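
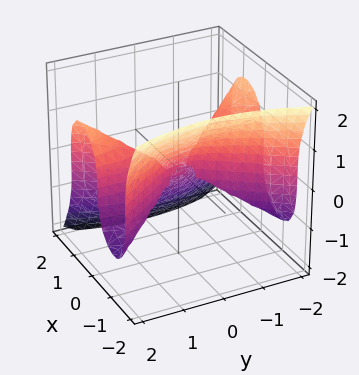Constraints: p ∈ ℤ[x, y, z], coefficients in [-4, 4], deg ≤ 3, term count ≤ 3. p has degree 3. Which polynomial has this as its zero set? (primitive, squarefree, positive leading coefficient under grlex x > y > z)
2*x^3 - x*y^2 + z^3

First, deg p = 3. A generic line meets the surface in up to 3 points.
Then, from the visible intercepts: it crosses the z-axis at the gridline z = 0; every point of the y-axis in the box is on the surface; one x-axis crossing is at x = 0.
Finally, solving for integer coefficients yields p as stated.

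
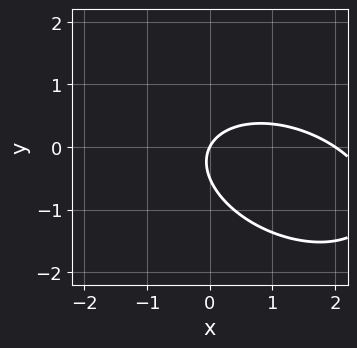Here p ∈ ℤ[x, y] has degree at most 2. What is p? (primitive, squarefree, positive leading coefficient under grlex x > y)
x^2 + x*y + 2*y^2 - 2*x + y

1. The degree is 2 — a generic line meets the curve in up to 2 points.
2. From the axis intercepts and sections: it meets the y-axis at y = 0 (among the integer gridlines); the x-axis gridline crossings are at x ∈ {0, 2}.
3. Together with the visible shape, these determine p as stated.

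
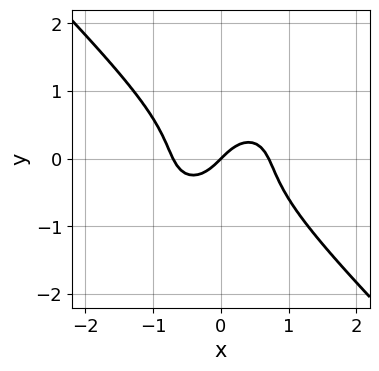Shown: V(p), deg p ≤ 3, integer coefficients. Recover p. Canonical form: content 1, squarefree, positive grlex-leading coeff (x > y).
1. Degree: the shape is more complex than any degree-2 curve, so deg p = 3.
2. Checking where it meets the axes: it meets the x-axis at x = 0 (among the integer gridlines); it crosses the y-axis at the gridline y = 0.
3. The integer polynomial consistent with all of this is the stated p.

2*x^3 + 2*y^3 - x + y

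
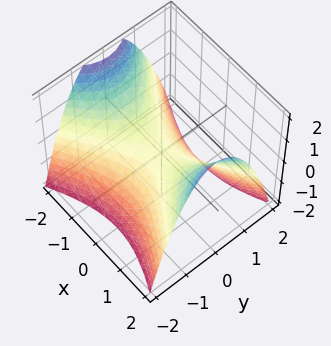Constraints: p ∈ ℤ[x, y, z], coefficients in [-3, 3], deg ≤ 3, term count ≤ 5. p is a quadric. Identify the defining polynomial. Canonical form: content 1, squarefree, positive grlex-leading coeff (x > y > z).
x^2 - 2*y^2 - 2*z

The degree is 2 — a hyperbolic paraboloid; a quadric.
Symmetries: it's symmetric under y → −y, forcing even powers of y; the x ↦ −x reflection is a symmetry, so x appears only in even powers.
Checking where it meets the axes: it crosses the x-axis at the gridline x = 0; it crosses the z-axis at the gridline z = 0.
Putting this together gives p.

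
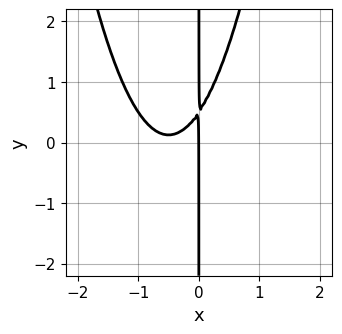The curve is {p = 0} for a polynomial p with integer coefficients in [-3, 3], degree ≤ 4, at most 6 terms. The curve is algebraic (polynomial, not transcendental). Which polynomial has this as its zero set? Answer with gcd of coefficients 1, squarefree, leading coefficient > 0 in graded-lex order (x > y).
First, deg p = 3. The shape is more complex than any degree-2 curve.
Then, against the integer gridlines: the visible y-axis segment lies entirely on the curve; it crosses the x-axis at the gridline x = 0.
Finally, these observations pin down the coefficients.

3*x^3 + 3*x^2 - 2*x*y + x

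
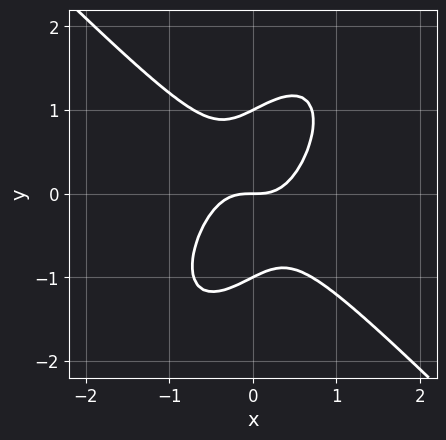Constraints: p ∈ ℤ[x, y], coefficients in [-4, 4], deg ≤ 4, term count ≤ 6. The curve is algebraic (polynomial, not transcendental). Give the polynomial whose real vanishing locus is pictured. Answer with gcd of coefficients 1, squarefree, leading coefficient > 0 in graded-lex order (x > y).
1. deg p = 3. A generic line meets the curve in up to 3 points.
2. From the axis intercepts and sections: it meets the x-axis at x = 0 (among the integer gridlines); among the integer gridlines, it crosses the y-axis at y ∈ {-1, 0, 1}.
3. These observations pin down the coefficients.

2*x^3 - x*y^2 + y^3 - y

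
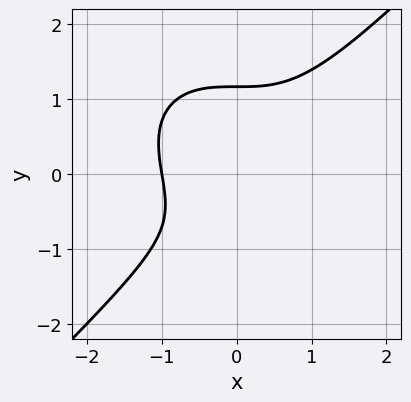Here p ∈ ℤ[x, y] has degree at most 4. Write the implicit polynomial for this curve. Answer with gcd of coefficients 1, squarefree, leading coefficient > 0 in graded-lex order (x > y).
1. Degree: a generic line meets the curve in up to 3 points, so deg p = 3.
2. Observable constraints: it meets the x-axis at x = -1 (among the integer gridlines).
3. Solving for integer coefficients yields p as stated.

2*x^3 - 2*y^3 + y + 2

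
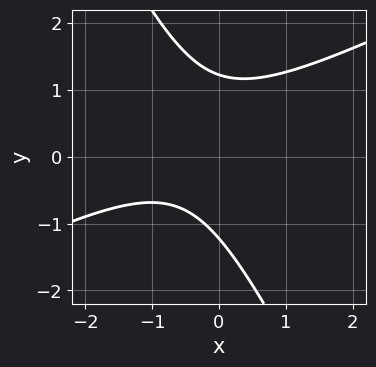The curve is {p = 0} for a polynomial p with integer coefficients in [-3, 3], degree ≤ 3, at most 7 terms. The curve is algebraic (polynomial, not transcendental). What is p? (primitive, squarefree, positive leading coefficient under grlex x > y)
2*x^2 - 3*x*y - 2*y^2 + 2*x + 3

(a) Degree: the shape is more complex than any degree-1 curve, so deg p = 2.
(b) Against the integer gridlines: it misses every integer gridline on the x-axis.
(c) Putting this together gives p.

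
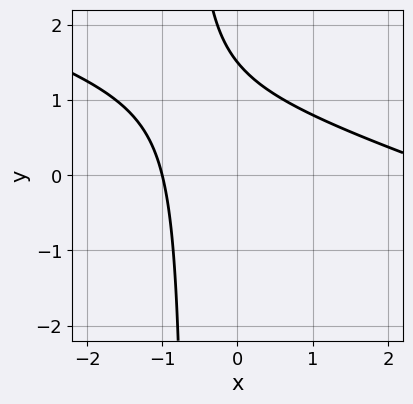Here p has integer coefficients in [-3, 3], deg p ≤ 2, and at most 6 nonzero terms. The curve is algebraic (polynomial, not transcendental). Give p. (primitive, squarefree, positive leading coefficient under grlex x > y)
1. Degree: the shape is more complex than any degree-1 curve, so deg p = 2.
2. Observable constraints: one x-axis crossing is at x = -1.
3. Assembling these constraints gives the stated polynomial.

x^2 + 3*x*y - 2*x + 2*y - 3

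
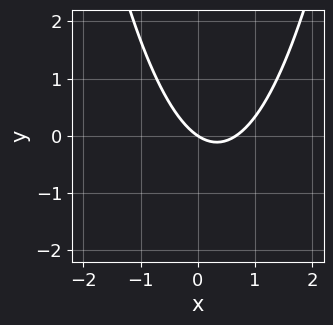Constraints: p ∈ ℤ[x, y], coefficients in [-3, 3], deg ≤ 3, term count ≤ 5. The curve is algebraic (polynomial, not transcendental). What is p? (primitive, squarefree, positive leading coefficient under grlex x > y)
3*x^2 - 2*x - 3*y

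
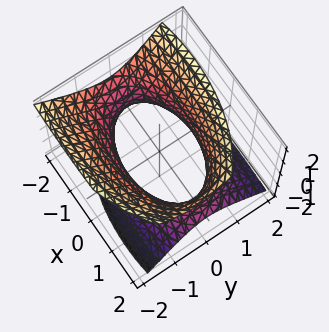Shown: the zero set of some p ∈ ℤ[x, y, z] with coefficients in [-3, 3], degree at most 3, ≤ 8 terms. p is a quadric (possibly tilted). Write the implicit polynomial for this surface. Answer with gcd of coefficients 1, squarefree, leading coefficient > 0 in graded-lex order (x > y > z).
x^2 + x*z + 3*y^2 + y*z - 2*z^2 - 3

First, deg p = 2. A generic line meets the surface in up to 2 points.
Then, from the visible intercepts: the surface avoids every integer z-axis point in the box; among the integer gridlines, it crosses the y-axis at y ∈ {-1, 1}.
Finally, putting this together gives p.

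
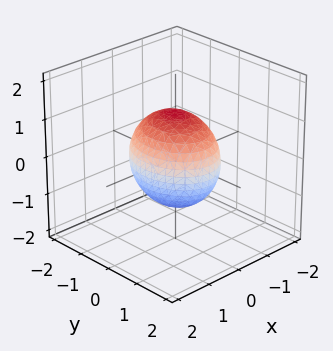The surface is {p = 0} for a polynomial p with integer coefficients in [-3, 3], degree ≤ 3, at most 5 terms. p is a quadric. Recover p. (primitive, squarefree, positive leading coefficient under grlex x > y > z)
First, degree: bounded and convex; a quadric, so deg p = 2.
Next, symmetries: it's symmetric under z → −z, forcing even powers of z; mirror symmetry y ↦ −y ⇒ only even powers of y; mirror symmetry x ↦ −x ⇒ only even powers of x.
Next, observable constraints: the x-axis gridline crossings are at x ∈ {-1, 1}.
Finally, solving for integer coefficients yields p as stated.

3*x^2 + 2*y^2 + 2*z^2 - 3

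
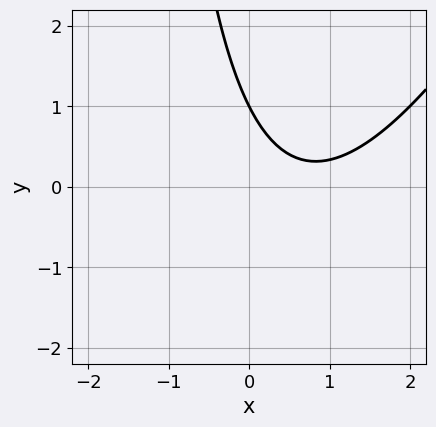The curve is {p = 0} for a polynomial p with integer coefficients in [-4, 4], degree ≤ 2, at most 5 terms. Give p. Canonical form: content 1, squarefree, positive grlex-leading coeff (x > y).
First, deg p = 2. A generic line meets the curve in up to 2 points.
Next, reading off the gridlines: the curve avoids every integer x-axis point in the box; it crosses the y-axis at the gridline y = 1.
Finally, solving for integer coefficients yields p as stated.

2*x^2 - x*y - 3*x - 2*y + 2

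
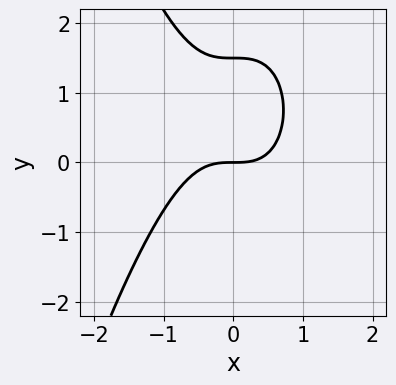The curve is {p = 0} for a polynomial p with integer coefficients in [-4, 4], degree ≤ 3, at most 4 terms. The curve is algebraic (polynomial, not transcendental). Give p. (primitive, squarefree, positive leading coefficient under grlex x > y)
1. The degree is 3 — no degree-2 curve has this shape.
2. Against the integer gridlines: it crosses the x-axis at the gridline x = 0; one y-axis crossing is at y = 0.
3. Together with the visible shape, these determine p as stated.

3*x^3 + 2*y^2 - 3*y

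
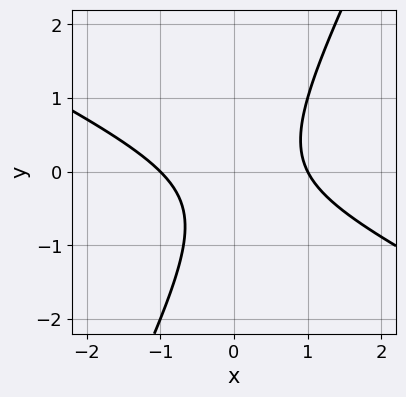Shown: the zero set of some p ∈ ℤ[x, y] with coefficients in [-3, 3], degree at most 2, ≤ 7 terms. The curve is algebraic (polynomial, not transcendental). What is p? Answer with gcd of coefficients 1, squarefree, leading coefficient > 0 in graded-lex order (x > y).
(a) The degree is 2 — a generic line meets the curve in up to 2 points.
(b) Observable constraints: the curve avoids every integer y-axis point in the box; the x-axis gridline crossings are at x ∈ {-1, 1}.
(c) The integer polynomial consistent with all of this is the stated p.

2*x^2 + 3*x*y - 2*y^2 - y - 2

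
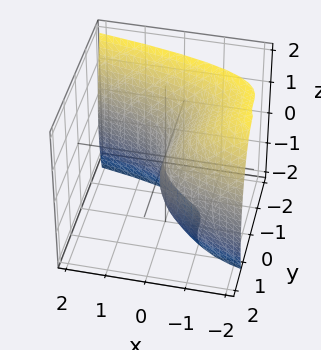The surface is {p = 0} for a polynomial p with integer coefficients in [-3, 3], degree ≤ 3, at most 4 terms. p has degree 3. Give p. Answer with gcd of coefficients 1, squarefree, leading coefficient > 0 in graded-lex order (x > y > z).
(a) deg p = 3. The shape is more complex than any degree-2 surface.
(b) From the visible intercepts: it meets the x-axis at x = 0 (among the integer gridlines); among the integer gridlines, it crosses the z-axis at z ∈ {-1, 0}; it meets the y-axis at y = 0 (among the integer gridlines).
(c) Together with the visible shape, these determine p as stated.

2*y^3 + z^2 + 3*x + z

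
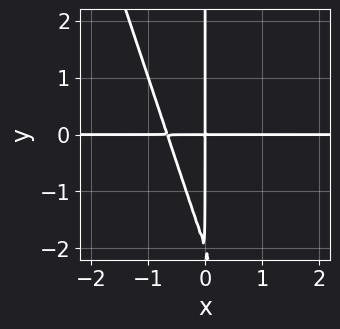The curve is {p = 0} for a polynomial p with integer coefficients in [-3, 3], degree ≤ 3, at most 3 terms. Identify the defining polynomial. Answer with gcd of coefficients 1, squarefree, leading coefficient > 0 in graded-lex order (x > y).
First, degree: the shape is more complex than any degree-2 curve, so deg p = 3.
Then, from the visible intercepts: every point of the y-axis in the box is on the curve; the visible x-axis segment lies entirely on the curve.
Finally, assembling these constraints gives the stated polynomial.

3*x^2*y + x*y^2 + 2*x*y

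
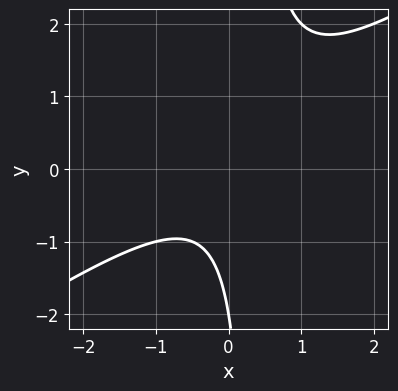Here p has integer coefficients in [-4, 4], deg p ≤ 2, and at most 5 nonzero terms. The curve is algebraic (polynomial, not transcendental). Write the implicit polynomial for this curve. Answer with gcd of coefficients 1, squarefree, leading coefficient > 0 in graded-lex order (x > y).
2*x^2 - 3*x*y + y + 2

First, degree: no degree-1 curve has this shape, so deg p = 2.
Then, against the integer gridlines: it misses every integer gridline on the x-axis; one y-axis crossing is at y = -2.
Finally, putting this together gives p.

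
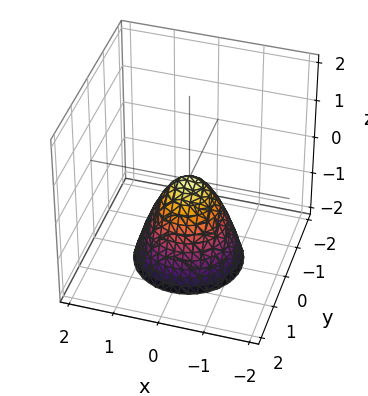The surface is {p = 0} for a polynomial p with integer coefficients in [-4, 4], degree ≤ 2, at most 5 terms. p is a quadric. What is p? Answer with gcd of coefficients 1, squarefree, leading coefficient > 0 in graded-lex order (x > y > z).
(a) deg p = 2. A single bowl opening along one axis; a quadric.
(b) Symmetry: the z-axis is an axis of rotation, so x and y enter only as x² + y².
(c) Reading off the gridlines: it meets the x-axis at x = 0 (among the integer gridlines); one z-axis crossing is at z = 0; one y-axis crossing is at y = 0; a circular section at z = -1 has radius between 0 and 1.
(d) Solving for integer coefficients yields p as stated.

3*x^2 + 3*y^2 + 2*z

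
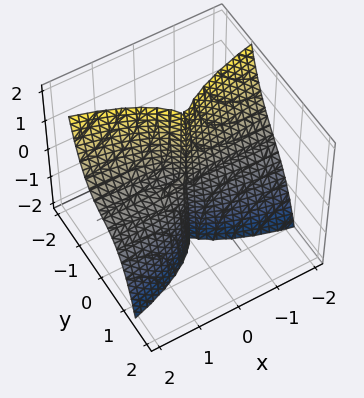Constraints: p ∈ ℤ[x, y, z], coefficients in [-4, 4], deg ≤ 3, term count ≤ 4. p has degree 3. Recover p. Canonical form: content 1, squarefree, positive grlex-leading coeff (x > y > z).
x^2*y + x^2*z + 3*y^3 - x*y

Degree: the shape is more complex than any degree-2 surface, so deg p = 3.
From the visible intercepts: every point of the x-axis in the box is on the surface; one y-axis crossing is at y = 0.
Putting this together gives p.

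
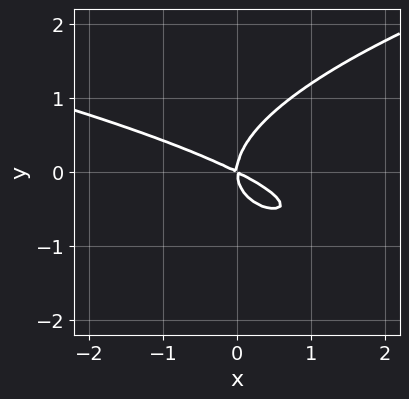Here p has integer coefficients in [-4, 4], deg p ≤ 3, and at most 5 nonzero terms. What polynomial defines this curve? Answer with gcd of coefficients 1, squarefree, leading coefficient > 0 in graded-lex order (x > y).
2*y^3 - x^2 - 2*x*y

deg p = 3. No degree-2 curve has this shape.
Checking where it meets the axes: it crosses the x-axis at the gridline x = 0; one y-axis crossing is at y = 0.
These observations pin down the coefficients.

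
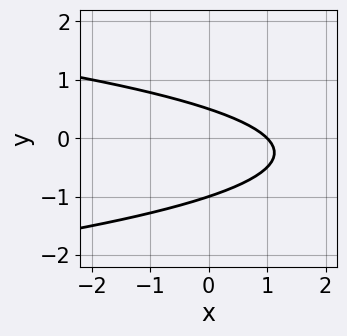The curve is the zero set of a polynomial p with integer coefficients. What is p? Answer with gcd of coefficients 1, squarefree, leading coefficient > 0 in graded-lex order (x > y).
2*y^2 + x + y - 1

1. Degree: the shape is more complex than any degree-1 curve, so deg p = 2.
2. From the visible intercepts: it meets the x-axis at x = 1 (among the integer gridlines); it meets the y-axis at y = -1 (among the integer gridlines).
3. Together with the visible shape, these determine p as stated.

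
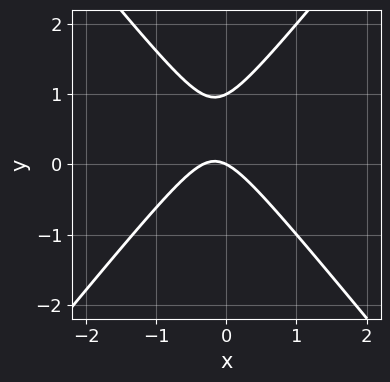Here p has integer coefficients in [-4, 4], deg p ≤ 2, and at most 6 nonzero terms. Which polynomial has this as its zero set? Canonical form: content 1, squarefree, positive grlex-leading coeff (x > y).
3*x^2 - 2*y^2 + x + 2*y

The degree is 2 — a generic line meets the curve in up to 2 points.
Checking where it meets the axes: among the integer gridlines, it crosses the y-axis at y ∈ {0, 1}; it meets the x-axis at x = 0 (among the integer gridlines).
Fitting integer coefficients to these (and the overall shape) gives p.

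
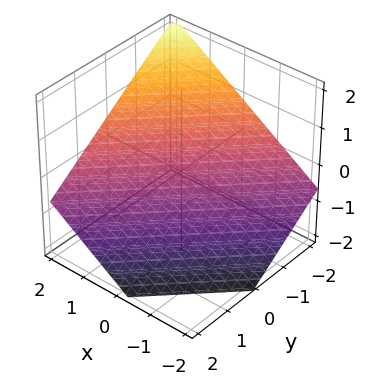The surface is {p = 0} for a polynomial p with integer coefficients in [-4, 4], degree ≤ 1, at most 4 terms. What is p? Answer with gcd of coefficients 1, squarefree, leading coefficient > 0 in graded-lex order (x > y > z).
2*x - 2*y - 3*z - 2

deg p = 1. The surface is flat (a plane).
Observable constraints: it meets the x-axis at x = 1 (among the integer gridlines); it crosses the y-axis at the gridline y = -1.
These observations pin down the coefficients.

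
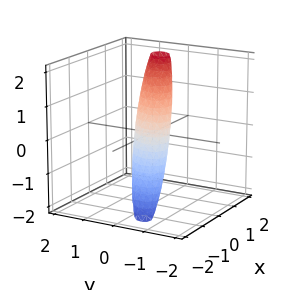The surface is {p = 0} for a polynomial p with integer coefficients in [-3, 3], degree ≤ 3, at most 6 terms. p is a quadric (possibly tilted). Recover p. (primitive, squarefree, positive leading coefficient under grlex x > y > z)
3*x^2 - 2*x*y - 3*x*z + 3*y^2 + z^2 - 1

Degree: a generic line meets the surface in up to 2 points, so deg p = 2.
From the visible intercepts: the z-axis gridline crossings are at z ∈ {-1, 1}.
Assembling these constraints gives the stated polynomial.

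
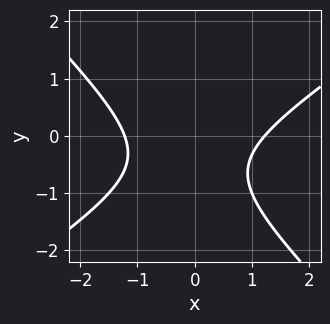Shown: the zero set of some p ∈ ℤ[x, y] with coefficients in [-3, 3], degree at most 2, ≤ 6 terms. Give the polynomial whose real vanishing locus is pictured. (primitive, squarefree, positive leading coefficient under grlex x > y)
2*x^2 - x*y - 3*y^2 - 3*y - 3

First, the degree is 2 — a generic line meets the curve in up to 2 points.
Then, checking where it meets the axes: the curve avoids every integer y-axis point in the box.
Finally, these observations pin down the coefficients.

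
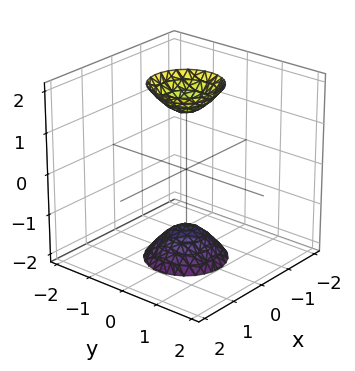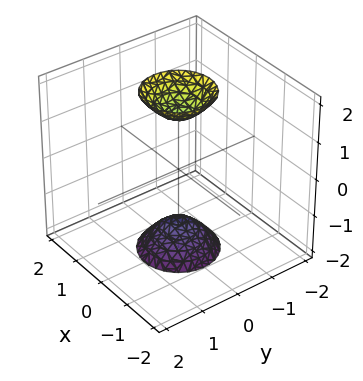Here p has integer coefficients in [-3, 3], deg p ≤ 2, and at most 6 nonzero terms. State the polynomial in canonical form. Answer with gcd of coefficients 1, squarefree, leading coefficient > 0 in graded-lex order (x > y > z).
3*x^2 + 3*y^2 - z^2 + 2

1. The picture has 2 separate pieces. They look like related sheets of one shape, so recover p as a whole.
2. Degree: two sheets facing apart; a quadric, so deg p = 2.
3. Symmetries: the z ↦ −z reflection is a symmetry, so z appears only in even powers; the z-axis is an axis of rotation, so x and y enter only as x² + y².
4. Checking where it meets the axes: a circular section at z = 2 has radius between 0 and 1; no y-intercept at any integer in the box; it misses every integer gridline on the x-axis.
5. The integer polynomial consistent with all of this is the stated p.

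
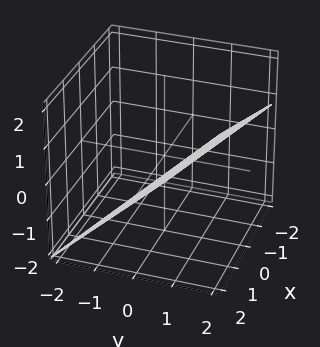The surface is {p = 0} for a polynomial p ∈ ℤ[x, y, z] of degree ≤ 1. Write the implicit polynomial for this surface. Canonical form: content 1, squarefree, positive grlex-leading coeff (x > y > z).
(a) deg p = 1.
(b) Checking where it meets the axes: one x-axis crossing is at x = 2.
(c) Matching integer coefficients to the picture gives p.

x + 3*y - 3*z - 2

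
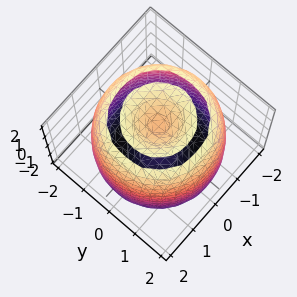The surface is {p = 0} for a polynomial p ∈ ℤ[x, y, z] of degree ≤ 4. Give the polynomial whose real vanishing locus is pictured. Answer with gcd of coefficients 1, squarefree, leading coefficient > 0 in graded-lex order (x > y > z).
(a) There are 2 components. They look like related sheets of one shape, so recover p as a whole.
(b) deg p = 4. No degree-3 surface has this shape.
(c) Symmetries: the z-axis is an axis of rotation, so x and y enter only as x² + y².
(d) From the visible intercepts: a circular section at z = 0 has radius between 1 and 2.
(e) Solving for integer coefficients yields p as stated.

x^4 + 2*x^2*y^2 + y^4 - 3*x^2 - 3*y^2 + z^2 - 2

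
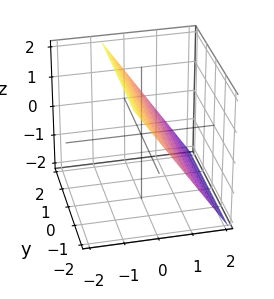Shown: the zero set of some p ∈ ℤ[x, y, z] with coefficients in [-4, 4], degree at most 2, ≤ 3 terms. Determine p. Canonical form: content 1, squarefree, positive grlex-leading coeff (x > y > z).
(a) Degree: every cross-section is a straight line — this is a plane, so deg p = 1.
(b) From the visible intercepts: it crosses the z-axis at the gridline z = 1; no y-intercept at any integer in the box.
(c) Assembling these constraints gives the stated polynomial.

3*x + 2*z - 2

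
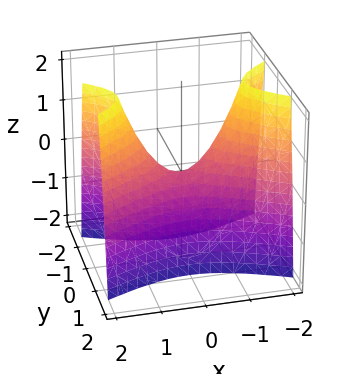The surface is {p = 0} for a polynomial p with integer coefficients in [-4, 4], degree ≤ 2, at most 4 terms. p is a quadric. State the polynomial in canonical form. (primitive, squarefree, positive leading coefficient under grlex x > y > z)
1. deg p = 2.
2. Symmetries: the y ↦ −y reflection is a symmetry, so y appears only in even powers; the x ↦ −x reflection is a symmetry, so x appears only in even powers.
3. Against the integer gridlines: it crosses the x-axis at the gridline x = 0; it crosses the y-axis at the gridline y = 0; it crosses the z-axis at the gridline z = 0.
4. The integer polynomial consistent with all of this is the stated p.

x^2 - 3*y^2 - z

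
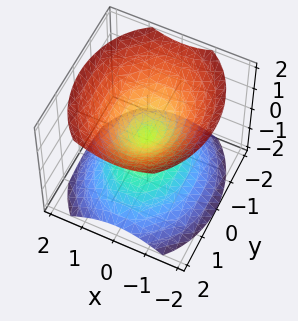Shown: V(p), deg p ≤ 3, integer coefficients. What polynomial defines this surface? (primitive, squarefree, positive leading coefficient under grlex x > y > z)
3*x^2 + 2*y^2 - 3*z^2

1. There are 2 components.
2. Degree: a double cone through the origin; a quadric, so deg p = 2.
3. Symmetries: the y ↦ −y reflection is a symmetry, so y appears only in even powers; it's symmetric under x → −x, forcing even powers of x; mirror symmetry z ↦ −z ⇒ only even powers of z.
4. Checking where it meets the axes: one z-axis crossing is at z = 0; one x-axis crossing is at x = 0; one y-axis crossing is at y = 0.
5. Assembling these constraints gives the stated polynomial.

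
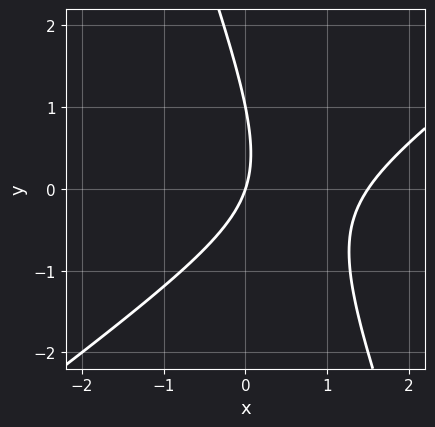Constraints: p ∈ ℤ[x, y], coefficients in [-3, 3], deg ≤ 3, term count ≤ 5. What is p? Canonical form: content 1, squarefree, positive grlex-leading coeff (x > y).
The degree is 2 — the shape is more complex than any degree-1 curve.
Reading off the gridlines: among the integer gridlines, it crosses the y-axis at y ∈ {0, 1}; it crosses the x-axis at the gridline x = 0.
These observations pin down the coefficients.

2*x^2 - 2*x*y - y^2 - 3*x + y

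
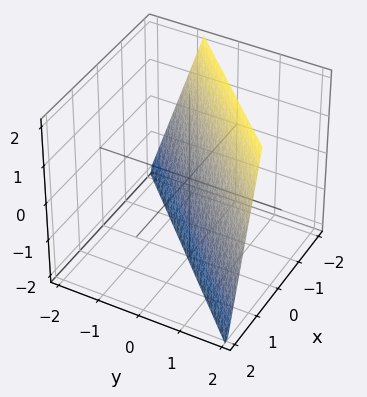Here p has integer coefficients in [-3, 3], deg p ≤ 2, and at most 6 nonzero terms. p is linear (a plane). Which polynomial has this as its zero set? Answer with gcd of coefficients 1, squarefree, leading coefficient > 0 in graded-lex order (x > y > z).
3*x - 3*y + z + 2

deg p = 1. The surface is flat (a plane).
Checking where it meets the axes: one z-axis crossing is at z = -2.
Fitting integer coefficients to these (and the overall shape) gives p.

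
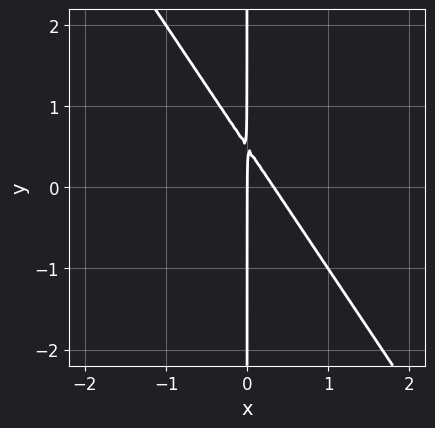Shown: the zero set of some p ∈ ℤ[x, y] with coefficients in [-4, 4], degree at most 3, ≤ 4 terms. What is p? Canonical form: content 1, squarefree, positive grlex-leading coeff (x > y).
3*x^2 + 2*x*y - x

deg p = 2.
Against the integer gridlines: every point of the y-axis in the box is on the curve; it crosses the x-axis at the gridline x = 0.
These observations pin down the coefficients.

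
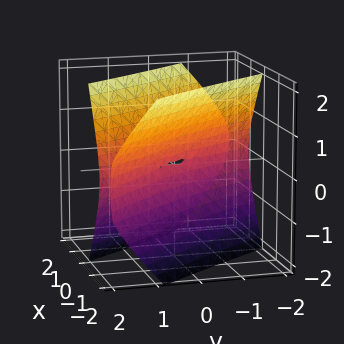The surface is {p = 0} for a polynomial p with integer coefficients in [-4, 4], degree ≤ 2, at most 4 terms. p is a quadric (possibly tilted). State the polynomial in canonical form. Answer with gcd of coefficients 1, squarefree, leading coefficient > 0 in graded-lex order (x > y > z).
1. Degree: the shape is more complex than any degree-1 surface, so deg p = 2.
2. Checking where it meets the axes: it crosses the z-axis at the gridline z = 0; one y-axis crossing is at y = 0.
3. The integer polynomial consistent with all of this is the stated p.

2*x^2 + 3*x*y + y^2 - z^2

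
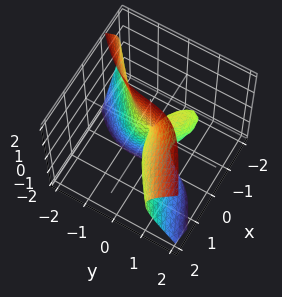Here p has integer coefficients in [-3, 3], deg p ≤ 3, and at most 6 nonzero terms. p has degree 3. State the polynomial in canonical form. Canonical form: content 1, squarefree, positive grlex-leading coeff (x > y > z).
x^3 + 3*x*z^2 - 2*y^3 - 3*x*y - y*z

(a) Degree: no degree-2 surface has this shape, so deg p = 3.
(b) Observable constraints: one y-axis crossing is at y = 0; every point of the z-axis in the box is on the surface; it meets the x-axis at x = 0 (among the integer gridlines).
(c) Solving for integer coefficients yields p as stated.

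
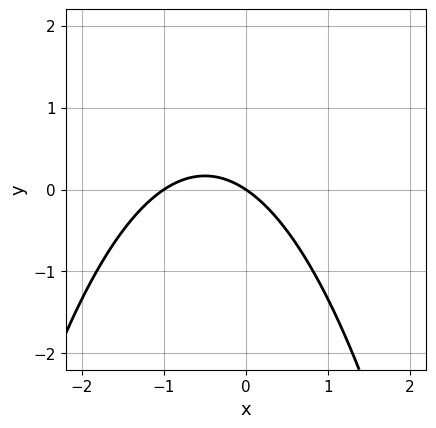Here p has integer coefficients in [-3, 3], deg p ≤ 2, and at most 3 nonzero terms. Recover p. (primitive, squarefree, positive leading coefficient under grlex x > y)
First, degree: a generic line meets the curve in up to 2 points, so deg p = 2.
Next, reading off the gridlines: one y-axis crossing is at y = 0; among the integer gridlines, it crosses the x-axis at x ∈ {-1, 0}.
Finally, fitting integer coefficients to these (and the overall shape) gives p.

2*x^2 + 2*x + 3*y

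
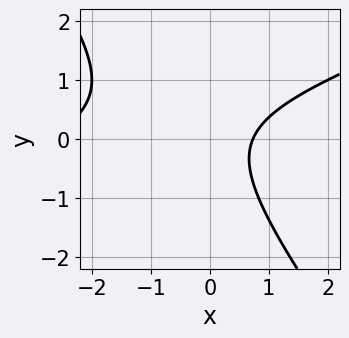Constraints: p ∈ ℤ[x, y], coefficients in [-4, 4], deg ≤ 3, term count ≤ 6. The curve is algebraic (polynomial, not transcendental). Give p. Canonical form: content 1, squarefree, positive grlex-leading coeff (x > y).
x^2 - 2*x*y - 2*y^2 + 2*x - 2

Degree: the shape is more complex than any degree-1 curve, so deg p = 2.
From the axis intercepts and sections: it misses every integer gridline on the y-axis.
These observations pin down the coefficients.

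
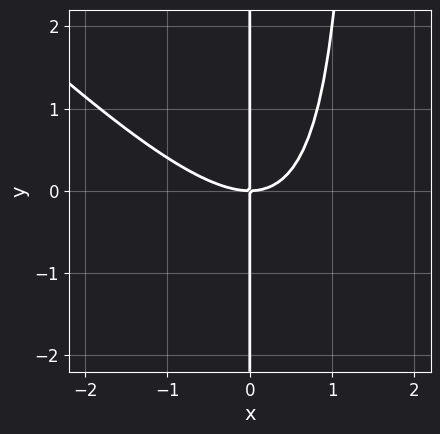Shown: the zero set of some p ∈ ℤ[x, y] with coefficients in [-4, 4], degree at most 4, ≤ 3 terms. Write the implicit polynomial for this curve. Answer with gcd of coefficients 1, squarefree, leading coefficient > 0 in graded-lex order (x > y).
(a) deg p = 3. The shape is more complex than any degree-2 curve.
(b) Checking where it meets the axes: every point of the y-axis in the box is on the curve; one x-axis crossing is at x = 0.
(c) Assembling these constraints gives the stated polynomial.

2*x^3 + 2*x^2*y - 3*x*y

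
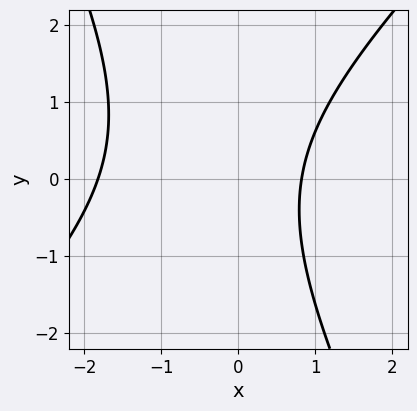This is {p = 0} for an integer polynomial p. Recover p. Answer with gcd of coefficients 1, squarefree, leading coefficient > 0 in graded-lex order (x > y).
deg p = 2. A generic line meets the curve in up to 2 points.
Checking where it meets the axes: no y-intercept at any integer in the box.
Together with the visible shape, these determine p as stated.

2*x^2 - x*y - y^2 + 2*x - 3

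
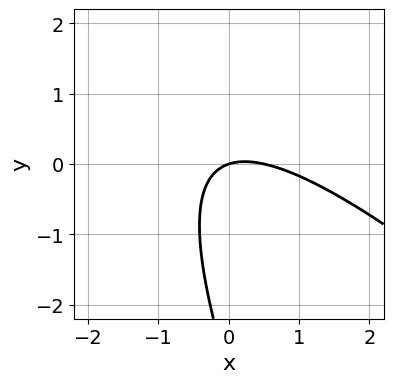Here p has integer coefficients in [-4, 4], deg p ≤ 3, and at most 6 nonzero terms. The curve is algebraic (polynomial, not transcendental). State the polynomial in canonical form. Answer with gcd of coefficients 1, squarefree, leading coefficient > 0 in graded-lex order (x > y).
2*x^2 + 3*x*y + y^2 - x + 3*y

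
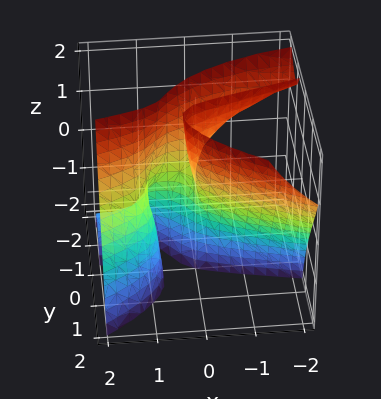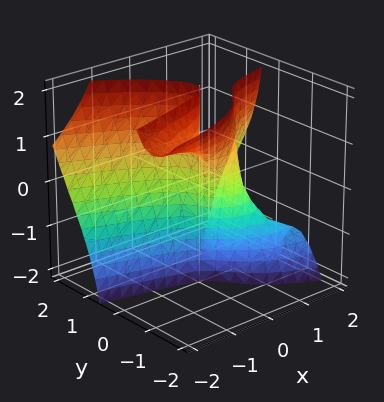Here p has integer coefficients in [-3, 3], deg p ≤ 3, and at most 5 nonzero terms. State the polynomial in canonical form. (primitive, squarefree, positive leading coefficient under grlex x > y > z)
2*x*y*z + 2*y^3 - x^2 - y*z + x

1. The degree is 3 — no degree-2 surface has this shape.
2. Checking where it meets the axes: the x-axis gridline crossings are at x ∈ {0, 1}; it meets the y-axis at y = 0 (among the integer gridlines); every point of the z-axis in the box is on the surface.
3. Assembling these constraints gives the stated polynomial.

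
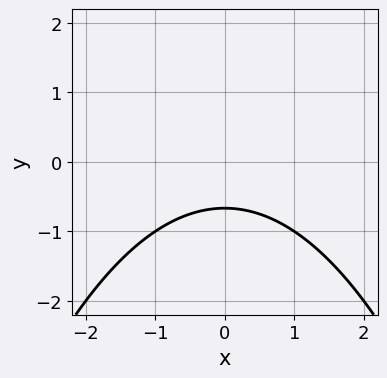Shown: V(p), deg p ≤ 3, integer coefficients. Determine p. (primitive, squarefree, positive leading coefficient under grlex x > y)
deg p = 2. A generic line meets the curve in up to 2 points.
Symmetries: it's symmetric under x → −x, forcing even powers of x.
From the visible intercepts: the curve avoids every integer x-axis point in the box.
The integer polynomial consistent with all of this is the stated p.

x^2 + 3*y + 2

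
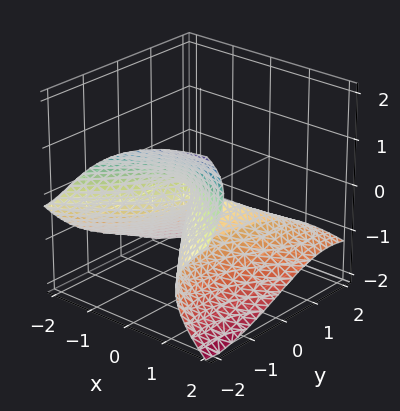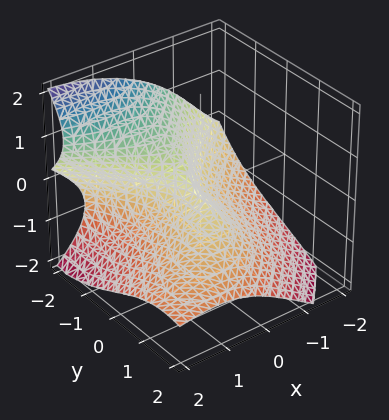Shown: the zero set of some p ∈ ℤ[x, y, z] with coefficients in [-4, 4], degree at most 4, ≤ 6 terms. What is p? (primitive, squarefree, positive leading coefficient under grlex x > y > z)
First, the degree is 3 — no degree-2 surface has this shape.
Then, against the integer gridlines: it meets the z-axis at z = 0 (among the integer gridlines); it crosses the y-axis at the gridline y = 0; one x-axis crossing is at x = 0.
Finally, assembling these constraints gives the stated polynomial.

3*x*y*z + y^3 + 3*z^3 + 3*x^2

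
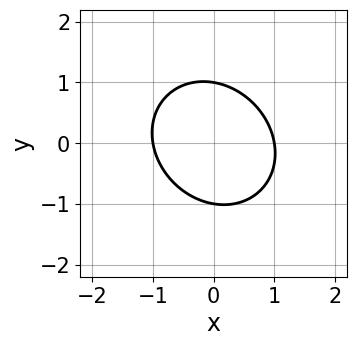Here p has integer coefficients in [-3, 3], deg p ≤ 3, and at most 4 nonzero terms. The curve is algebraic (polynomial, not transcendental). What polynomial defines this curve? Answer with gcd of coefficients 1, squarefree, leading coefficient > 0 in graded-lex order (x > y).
3*x^2 + x*y + 3*y^2 - 3

1. deg p = 2. A generic line meets the curve in up to 2 points.
2. Checking where it meets the axes: among the integer gridlines, it crosses the x-axis at x ∈ {-1, 1}; the y-axis gridline crossings are at y ∈ {-1, 1}.
3. Together with the visible shape, these determine p as stated.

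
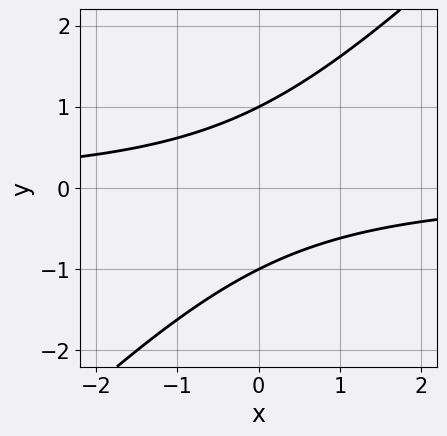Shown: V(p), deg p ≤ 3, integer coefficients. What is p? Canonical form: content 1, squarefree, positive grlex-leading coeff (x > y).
x*y - y^2 + 1

The degree is 2 — a generic line meets the curve in up to 2 points.
From the visible intercepts: the y-axis gridline crossings are at y ∈ {-1, 1}; no x-intercept at any integer in the box.
Fitting integer coefficients to these (and the overall shape) gives p.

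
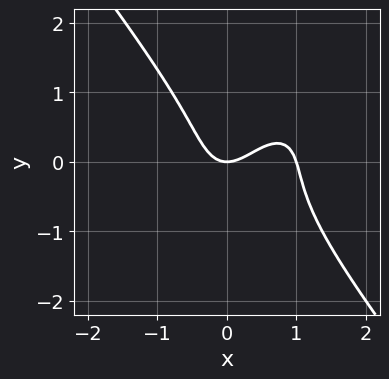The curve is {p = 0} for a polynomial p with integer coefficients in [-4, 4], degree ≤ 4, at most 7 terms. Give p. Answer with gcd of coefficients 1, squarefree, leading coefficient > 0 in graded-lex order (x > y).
1. deg p = 3. No degree-2 curve has this shape.
2. Observable constraints: it crosses the y-axis at the gridline y = 0; the x-axis gridline crossings are at x ∈ {0, 1}.
3. Matching integer coefficients to the picture gives p.

3*x^3 - x^2*y + 2*y^3 - 3*x^2 + 2*y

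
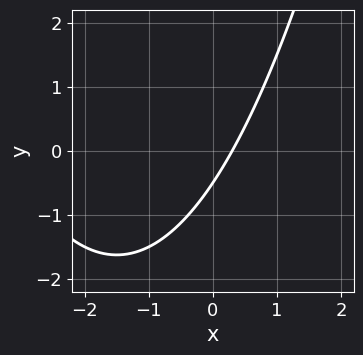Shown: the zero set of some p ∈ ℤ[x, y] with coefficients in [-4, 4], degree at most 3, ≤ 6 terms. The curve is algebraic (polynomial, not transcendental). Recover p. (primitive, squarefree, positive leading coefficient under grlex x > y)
First, degree: a generic line meets the curve in up to 2 points, so deg p = 2.
Finally, putting this together gives p.

x^2 + 3*x - 2*y - 1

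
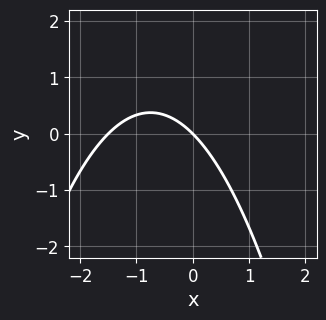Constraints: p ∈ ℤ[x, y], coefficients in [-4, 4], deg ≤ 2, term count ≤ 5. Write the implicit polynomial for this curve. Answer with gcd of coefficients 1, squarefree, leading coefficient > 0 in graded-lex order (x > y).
Degree: a generic line meets the curve in up to 2 points, so deg p = 2.
Reading off the gridlines: it meets the x-axis at x = 0 (among the integer gridlines); it crosses the y-axis at the gridline y = 0.
Matching integer coefficients to the picture gives p.

2*x^2 + 3*x + 3*y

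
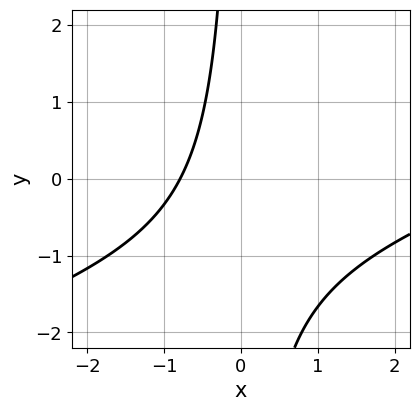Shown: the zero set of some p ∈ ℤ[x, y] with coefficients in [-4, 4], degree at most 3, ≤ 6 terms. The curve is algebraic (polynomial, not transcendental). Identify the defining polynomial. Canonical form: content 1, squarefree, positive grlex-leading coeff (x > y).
x^2 - 3*x*y - 3*x - 3

First, the degree is 2 — a generic line meets the curve in up to 2 points.
Next, from the axis intercepts and sections: no y-intercept at any integer in the box.
Finally, matching integer coefficients to the picture gives p.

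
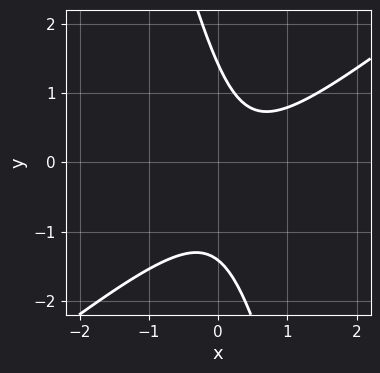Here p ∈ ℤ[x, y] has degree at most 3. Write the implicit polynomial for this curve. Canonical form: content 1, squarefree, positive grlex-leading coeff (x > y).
First, deg p = 2.
Next, observable constraints: it misses every integer gridline on the x-axis.
Finally, assembling these constraints gives the stated polynomial.

3*x^2 - 3*x*y - y^2 - 2*x + 2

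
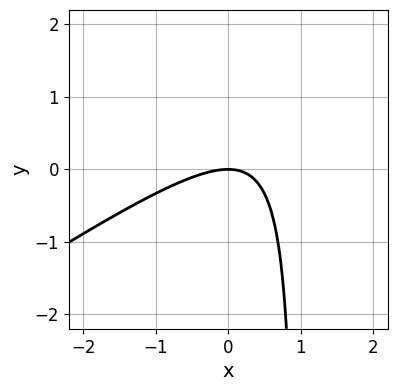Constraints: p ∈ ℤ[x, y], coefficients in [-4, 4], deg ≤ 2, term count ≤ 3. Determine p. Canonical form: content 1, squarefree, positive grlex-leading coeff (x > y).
2*x^2 - 3*x*y + 3*y

(a) deg p = 2. A generic line meets the curve in up to 2 points.
(b) Reading off the gridlines: it crosses the y-axis at the gridline y = 0; it meets the x-axis at x = 0 (among the integer gridlines).
(c) The integer polynomial consistent with all of this is the stated p.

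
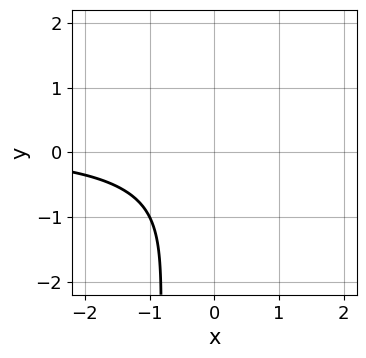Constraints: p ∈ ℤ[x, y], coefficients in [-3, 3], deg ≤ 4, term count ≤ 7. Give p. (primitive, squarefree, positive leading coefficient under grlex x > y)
x^2*y + 2*x*y^2 + 2*y^2 + y + 2

The degree is 3 — a generic line meets the curve in up to 3 points.
Observable constraints: it misses every integer gridline on the y-axis; it misses every integer gridline on the x-axis.
Together with the visible shape, these determine p as stated.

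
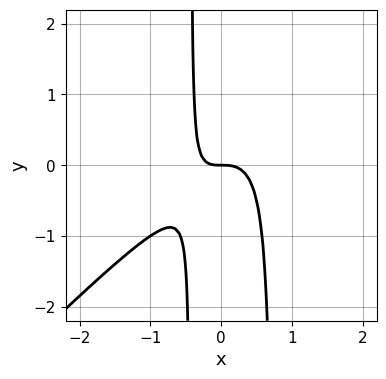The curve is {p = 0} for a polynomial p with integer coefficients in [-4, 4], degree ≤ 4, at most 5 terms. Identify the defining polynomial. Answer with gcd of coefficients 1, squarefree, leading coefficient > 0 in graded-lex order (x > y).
Degree: no degree-2 curve has this shape, so deg p = 3.
Observable constraints: one x-axis crossing is at x = 0; it crosses the y-axis at the gridline y = 0.
Putting this together gives p.

3*x^3 - 3*x^2*y + x*y + y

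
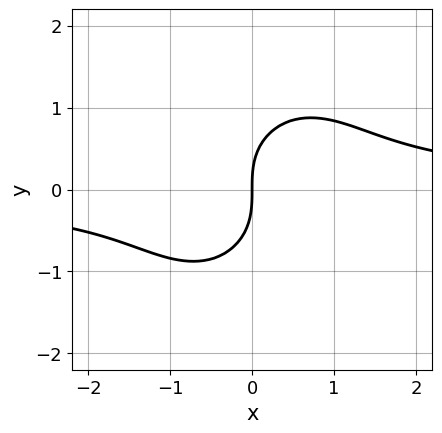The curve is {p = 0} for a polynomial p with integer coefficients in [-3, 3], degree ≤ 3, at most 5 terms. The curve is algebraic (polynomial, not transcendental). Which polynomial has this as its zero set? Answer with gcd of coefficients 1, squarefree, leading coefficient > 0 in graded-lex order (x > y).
First, the degree is 3 — no degree-2 curve has this shape.
Next, against the integer gridlines: one y-axis crossing is at y = 0; it meets the x-axis at x = 0 (among the integer gridlines).
Finally, together with the visible shape, these determine p as stated.

3*x^2*y - x*y^2 + 2*y^3 - 3*x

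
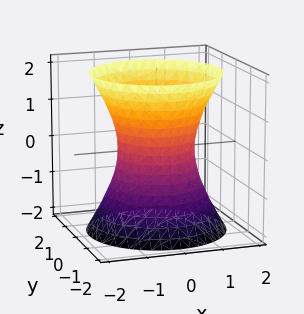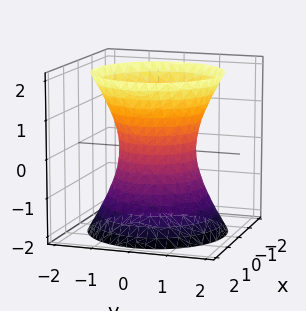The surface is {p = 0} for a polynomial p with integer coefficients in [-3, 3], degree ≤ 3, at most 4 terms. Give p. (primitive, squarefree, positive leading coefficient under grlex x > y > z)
1. Degree: the shape is more complex than any degree-1 surface, so deg p = 2.
2. By symmetry, every cross-section ⟂ z is a circle, so x, y appear only via x² + y².
3. Against the integer gridlines: among the integer gridlines, it crosses the x-axis at x ∈ {-1, 1}; the y-axis gridline crossings are at y ∈ {-1, 1}; it misses every integer gridline on the z-axis.
4. Putting this together gives p.

2*x^2 + 2*y^2 - z^2 - 2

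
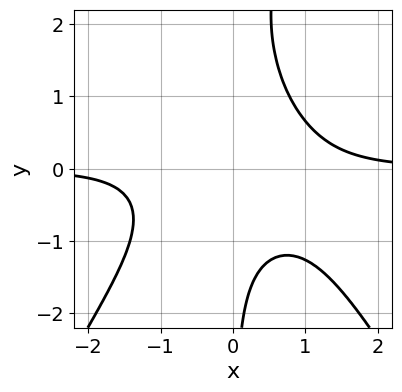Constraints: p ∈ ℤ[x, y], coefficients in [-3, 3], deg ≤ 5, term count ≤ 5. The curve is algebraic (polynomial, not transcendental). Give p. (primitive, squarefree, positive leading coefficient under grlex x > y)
3*x^3*y - x*y^3 + 3*x*y^2 - 3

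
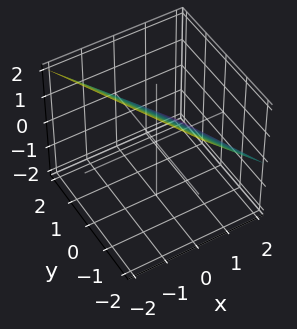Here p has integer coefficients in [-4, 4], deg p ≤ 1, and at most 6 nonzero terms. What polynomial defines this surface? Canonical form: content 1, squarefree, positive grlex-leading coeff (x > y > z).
2*x + y + 2*z - 2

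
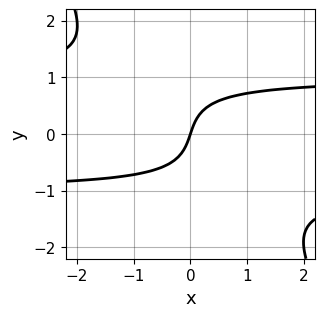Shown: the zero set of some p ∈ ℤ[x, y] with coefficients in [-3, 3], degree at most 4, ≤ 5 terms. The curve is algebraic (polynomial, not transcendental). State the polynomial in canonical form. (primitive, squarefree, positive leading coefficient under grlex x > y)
First, the degree is 3 — a generic line meets the curve in up to 3 points.
Then, from the visible intercepts: one x-axis crossing is at x = 0; one y-axis crossing is at y = 0.
Finally, assembling these constraints gives the stated polynomial.

3*x*y^2 + 2*y^3 - 3*x + y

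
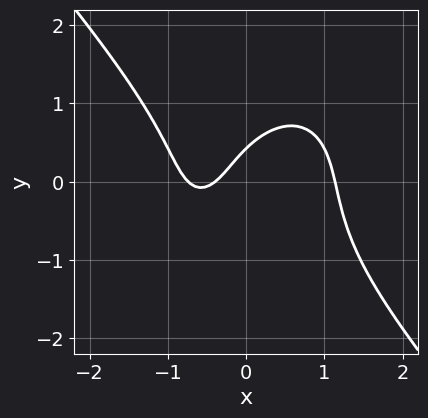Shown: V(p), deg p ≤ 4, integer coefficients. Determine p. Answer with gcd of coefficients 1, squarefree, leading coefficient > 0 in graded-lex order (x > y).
3*x^3 + 2*y^3 - 3*x + 2*y - 1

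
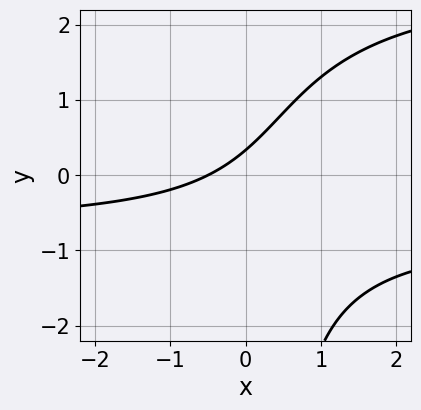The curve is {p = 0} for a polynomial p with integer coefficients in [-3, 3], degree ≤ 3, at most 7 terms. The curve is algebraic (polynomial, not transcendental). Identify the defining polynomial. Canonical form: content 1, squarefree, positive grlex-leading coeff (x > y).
First, degree: a generic line meets the curve in up to 3 points, so deg p = 3.
Finally, matching integer coefficients to the picture gives p.

x*y^2 - 2*x*y - 2*x + 3*y - 1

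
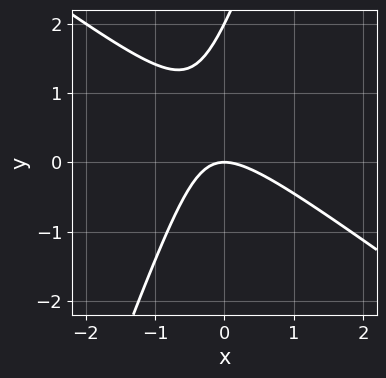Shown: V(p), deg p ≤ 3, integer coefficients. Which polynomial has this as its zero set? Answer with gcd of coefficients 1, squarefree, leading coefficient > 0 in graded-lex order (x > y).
2*x^2 + 2*x*y - y^2 + 2*y

First, deg p = 2. A generic line meets the curve in up to 2 points.
Next, against the integer gridlines: one x-axis crossing is at x = 0; the y-axis gridline crossings are at y ∈ {0, 2}.
Finally, the integer polynomial consistent with all of this is the stated p.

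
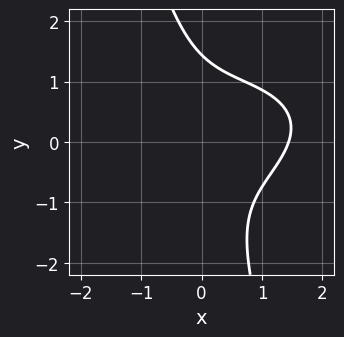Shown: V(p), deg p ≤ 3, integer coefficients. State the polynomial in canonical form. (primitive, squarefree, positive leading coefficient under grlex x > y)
x^3 - x^2*y + 3*x*y^2 + y^3 - 3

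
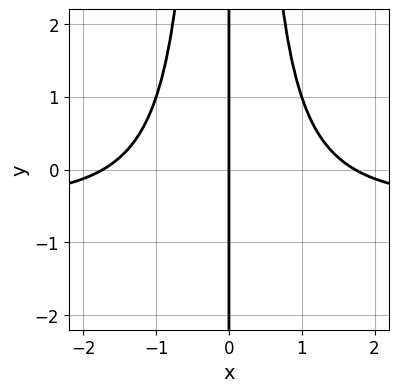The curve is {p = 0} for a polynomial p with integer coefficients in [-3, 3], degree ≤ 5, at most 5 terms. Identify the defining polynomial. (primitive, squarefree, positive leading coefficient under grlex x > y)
2*x^3*y + x^3 - 3*x

deg p = 4. The shape is more complex than any degree-3 curve.
Observable constraints: one x-axis crossing is at x = 0; the visible y-axis segment lies entirely on the curve.
Solving for integer coefficients yields p as stated.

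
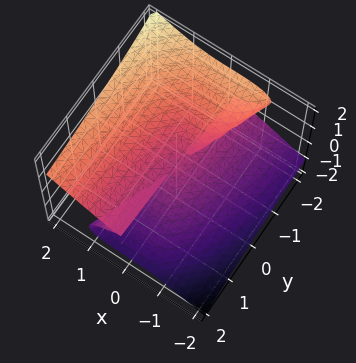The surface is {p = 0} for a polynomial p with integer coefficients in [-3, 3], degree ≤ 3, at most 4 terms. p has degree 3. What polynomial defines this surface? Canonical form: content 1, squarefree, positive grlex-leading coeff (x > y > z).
x^3 - 2*y*z^2 - 3*z^3

deg p = 3. No degree-2 surface has this shape.
From the visible intercepts: one z-axis crossing is at z = 0; every point of the y-axis in the box is on the surface; it meets the x-axis at x = 0 (among the integer gridlines).
Fitting integer coefficients to these (and the overall shape) gives p.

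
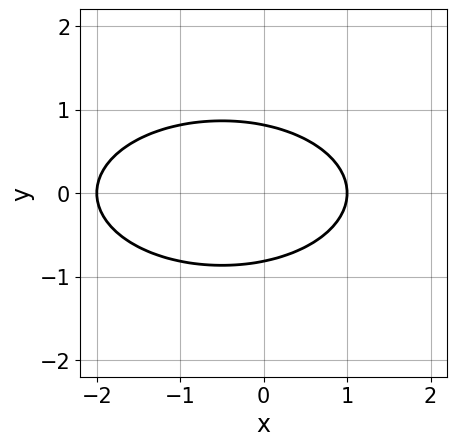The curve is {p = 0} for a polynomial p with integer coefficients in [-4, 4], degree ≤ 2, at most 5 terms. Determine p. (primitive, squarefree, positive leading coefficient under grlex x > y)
1. Degree: the shape is more complex than any degree-1 curve, so deg p = 2.
2. Symmetries: the y ↦ −y reflection is a symmetry, so y appears only in even powers.
3. Observable constraints: the x-axis gridline crossings are at x ∈ {-2, 1}.
4. The integer polynomial consistent with all of this is the stated p.

x^2 + 3*y^2 + x - 2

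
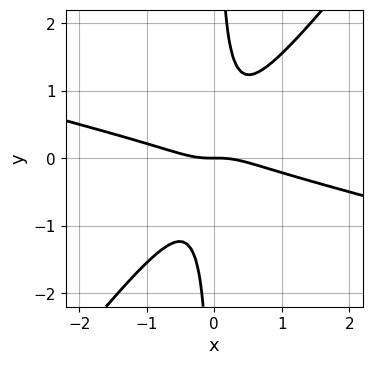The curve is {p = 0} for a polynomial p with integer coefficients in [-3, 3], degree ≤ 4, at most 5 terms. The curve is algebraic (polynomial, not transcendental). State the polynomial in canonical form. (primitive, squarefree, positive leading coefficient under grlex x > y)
x^3 + 3*x^2*y - 3*x*y^2 + y

1. The degree is 3 — the shape is more complex than any degree-2 curve.
2. Reading off the gridlines: it meets the x-axis at x = 0 (among the integer gridlines); it meets the y-axis at y = 0 (among the integer gridlines).
3. The integer polynomial consistent with all of this is the stated p.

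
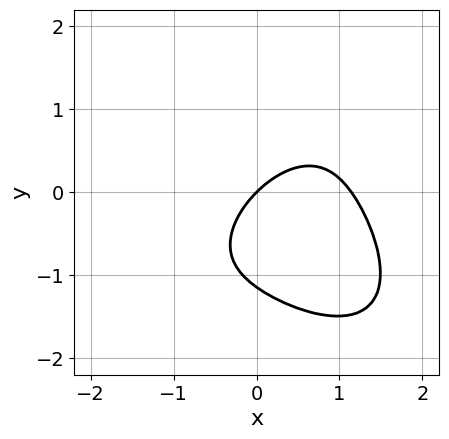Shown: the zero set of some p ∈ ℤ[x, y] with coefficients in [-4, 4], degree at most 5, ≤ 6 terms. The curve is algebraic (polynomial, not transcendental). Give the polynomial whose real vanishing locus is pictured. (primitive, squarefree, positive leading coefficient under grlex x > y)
2*x^4 + 2*y^4 + 3*x*y - 3*x + 3*y

(a) Degree: the shape is more complex than any degree-3 curve, so deg p = 4.
(b) From the axis intercepts and sections: it crosses the y-axis at the gridline y = 0; one x-axis crossing is at x = 0.
(c) Putting this together gives p.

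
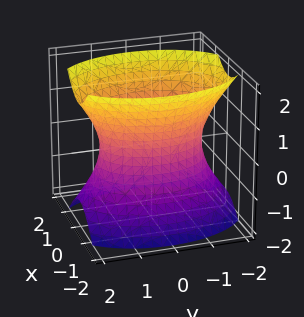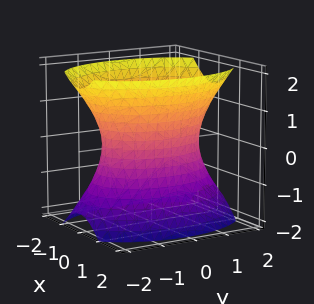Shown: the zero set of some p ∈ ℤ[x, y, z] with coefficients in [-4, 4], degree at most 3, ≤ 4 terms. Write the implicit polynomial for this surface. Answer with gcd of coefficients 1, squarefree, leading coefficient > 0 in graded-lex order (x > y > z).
2*x^2 + y^2 - z^2 - 2

First, degree: an hourglass — one-sheet hyperboloid; a quadric, so deg p = 2.
Then, symmetries: it's symmetric under z → −z, forcing even powers of z; the x ↦ −x reflection is a symmetry, so x appears only in even powers; it's symmetric under y → −y, forcing even powers of y.
Then, from the axis intercepts and sections: among the integer gridlines, it crosses the x-axis at x ∈ {-1, 1}; the surface avoids every integer z-axis point in the box.
Finally, solving for integer coefficients yields p as stated.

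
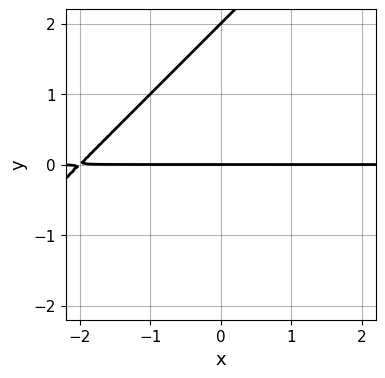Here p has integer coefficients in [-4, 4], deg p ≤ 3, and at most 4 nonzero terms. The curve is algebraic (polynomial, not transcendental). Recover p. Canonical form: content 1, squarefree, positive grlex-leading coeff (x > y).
x*y - y^2 + 2*y

deg p = 2. No degree-1 curve has this shape.
Reading off the gridlines: among the integer gridlines, it crosses the y-axis at y ∈ {0, 2}; the visible x-axis segment lies entirely on the curve.
Matching integer coefficients to the picture gives p.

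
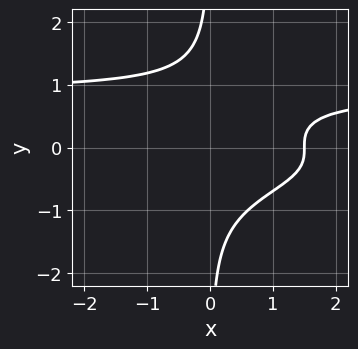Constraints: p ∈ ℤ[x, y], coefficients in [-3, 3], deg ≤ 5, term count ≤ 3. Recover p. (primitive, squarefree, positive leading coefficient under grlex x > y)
First, the degree is 4 — a generic line meets the curve in up to 4 points.
Next, observable constraints: the curve avoids every integer y-axis point in the box.
Finally, putting this together gives p.

3*x*y^3 - 2*x + 3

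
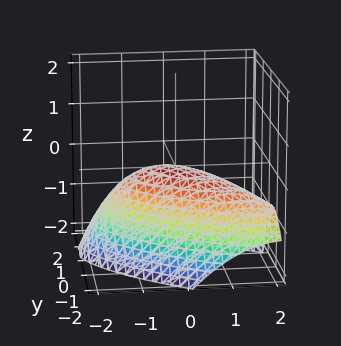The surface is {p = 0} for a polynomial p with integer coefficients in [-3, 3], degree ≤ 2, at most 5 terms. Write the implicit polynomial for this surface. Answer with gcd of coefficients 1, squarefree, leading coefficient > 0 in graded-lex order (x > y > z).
x^2 + 2*x*y + 2*y^2 - y*z + 2*z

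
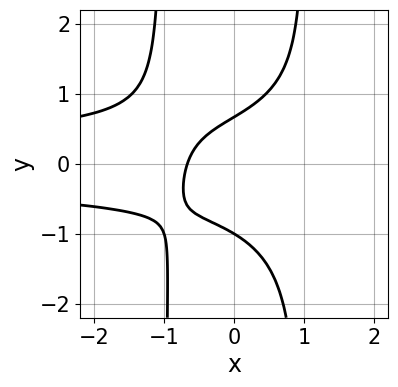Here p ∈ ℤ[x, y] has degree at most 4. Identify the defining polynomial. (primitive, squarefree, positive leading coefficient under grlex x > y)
3*x^2*y^2 - 3*y^2 + 3*x - y + 2

(a) deg p = 4. A generic line meets the curve in up to 4 points.
(b) Reading off the gridlines: it crosses the y-axis at the gridline y = -1.
(c) Fitting integer coefficients to these (and the overall shape) gives p.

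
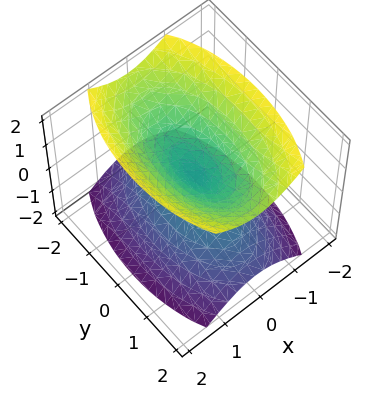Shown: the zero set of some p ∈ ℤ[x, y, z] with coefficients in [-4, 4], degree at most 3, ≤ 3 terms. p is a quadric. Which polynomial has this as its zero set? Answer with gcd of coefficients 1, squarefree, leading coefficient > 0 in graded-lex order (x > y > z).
I count 2 distinct pieces. Treating them together as one polynomial.
deg p = 2. Two nappes meeting at a single point; a quadric.
Symmetries: mirror symmetry z ↦ −z ⇒ only even powers of z; the x ↦ −x reflection is a symmetry, so x appears only in even powers; it's symmetric under y → −y, forcing even powers of y.
Reading off the gridlines: one z-axis crossing is at z = 0; one y-axis crossing is at y = 0.
Solving for integer coefficients yields p as stated.

3*x^2 + y^2 - 2*z^2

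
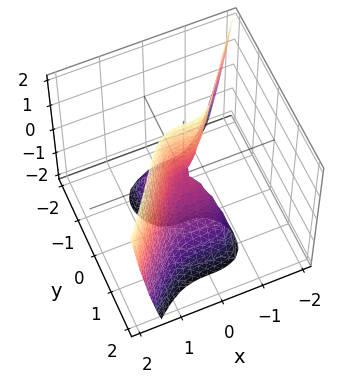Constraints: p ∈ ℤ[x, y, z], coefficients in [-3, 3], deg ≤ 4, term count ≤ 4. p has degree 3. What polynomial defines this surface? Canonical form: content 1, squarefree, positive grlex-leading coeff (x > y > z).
3*x^3 - 2*y^3 - 2*y*z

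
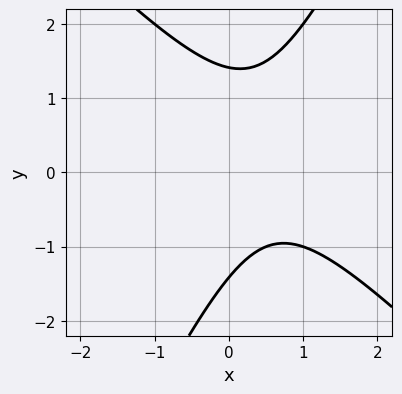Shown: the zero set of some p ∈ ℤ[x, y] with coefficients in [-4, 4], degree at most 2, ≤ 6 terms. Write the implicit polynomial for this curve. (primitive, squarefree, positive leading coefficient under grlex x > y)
2*x^2 + x*y - y^2 - 2*x + 2

(a) The degree is 2 — no degree-1 curve has this shape.
(b) From the axis intercepts and sections: it misses every integer gridline on the x-axis.
(c) Putting this together gives p.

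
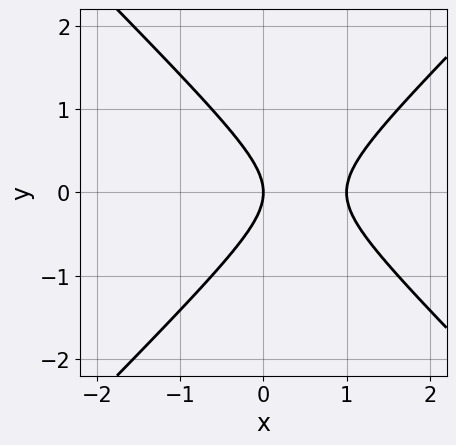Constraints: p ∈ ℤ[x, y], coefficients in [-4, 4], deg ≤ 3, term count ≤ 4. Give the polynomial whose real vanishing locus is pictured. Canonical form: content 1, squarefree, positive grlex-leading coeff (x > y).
1. deg p = 2.
2. Symmetries: the y ↦ −y reflection is a symmetry, so y appears only in even powers.
3. Observable constraints: it meets the y-axis at y = 0 (among the integer gridlines); the x-axis gridline crossings are at x ∈ {0, 1}.
4. Assembling these constraints gives the stated polynomial.

x^2 - y^2 - x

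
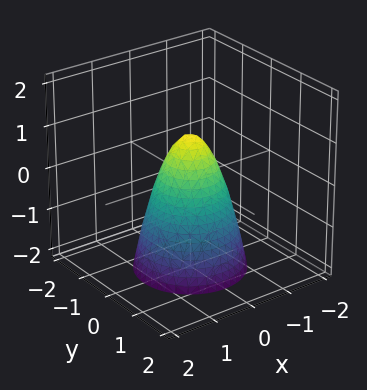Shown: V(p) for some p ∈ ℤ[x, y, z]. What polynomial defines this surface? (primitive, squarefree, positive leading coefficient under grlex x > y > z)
2*x^2 + 2*y^2 + z - 1

First, deg p = 2. A generic line meets the surface in up to 2 points.
Then, by symmetry, the surface is invariant under rotation about z: p = q(x² + y², z).
Then, reading off the gridlines: one z-axis crossing is at z = 1; a circular section at z = 0 has radius between 0 and 1.
Finally, the integer polynomial consistent with all of this is the stated p.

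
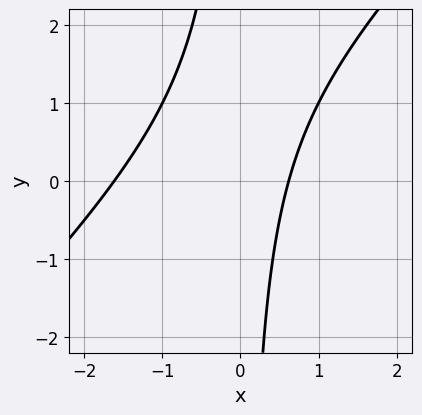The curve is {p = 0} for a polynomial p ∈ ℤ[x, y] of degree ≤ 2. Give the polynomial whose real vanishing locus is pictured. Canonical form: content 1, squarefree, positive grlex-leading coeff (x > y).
x^2 - x*y + x - 1

deg p = 2. A generic line meets the curve in up to 2 points.
Observable constraints: no y-intercept at any integer in the box.
The integer polynomial consistent with all of this is the stated p.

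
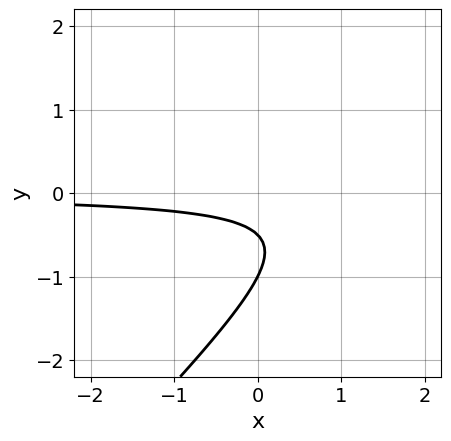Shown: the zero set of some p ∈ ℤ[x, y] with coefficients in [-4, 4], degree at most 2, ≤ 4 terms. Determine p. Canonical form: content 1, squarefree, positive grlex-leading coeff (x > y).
deg p = 2. A generic line meets the curve in up to 2 points.
Observable constraints: it crosses the y-axis at the gridline y = -1; the curve avoids every integer x-axis point in the box.
These observations pin down the coefficients.

2*x*y - 2*y^2 - 3*y - 1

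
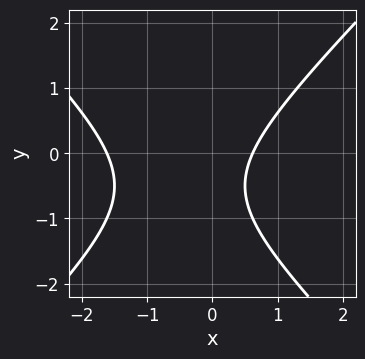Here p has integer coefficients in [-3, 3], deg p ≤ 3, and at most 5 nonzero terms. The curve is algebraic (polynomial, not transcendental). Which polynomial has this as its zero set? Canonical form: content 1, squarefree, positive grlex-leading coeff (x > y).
1. Degree: a generic line meets the curve in up to 2 points, so deg p = 2.
2. Checking where it meets the axes: the curve avoids every integer y-axis point in the box.
3. Matching integer coefficients to the picture gives p.

x^2 - y^2 + x - y - 1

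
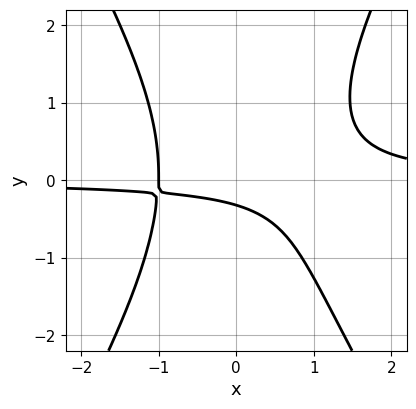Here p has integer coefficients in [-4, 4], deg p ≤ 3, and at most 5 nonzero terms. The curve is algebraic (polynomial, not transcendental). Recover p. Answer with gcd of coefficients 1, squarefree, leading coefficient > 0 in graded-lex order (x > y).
First, the degree is 3 — no degree-2 curve has this shape.
Next, observable constraints: it crosses the x-axis at the gridline x = -1.
Finally, together with the visible shape, these determine p as stated.

3*x^2*y - y^3 - x - 3*y - 1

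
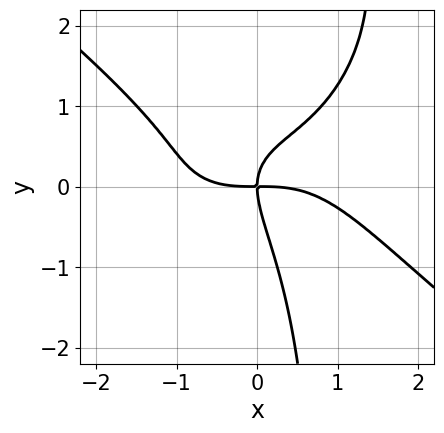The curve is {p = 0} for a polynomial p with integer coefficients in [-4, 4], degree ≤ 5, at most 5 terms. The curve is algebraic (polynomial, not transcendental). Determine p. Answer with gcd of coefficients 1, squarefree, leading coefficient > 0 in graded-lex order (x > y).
x^4 + 2*x*y^3 - 3*x*y^2 - 2*y^3 + 3*x*y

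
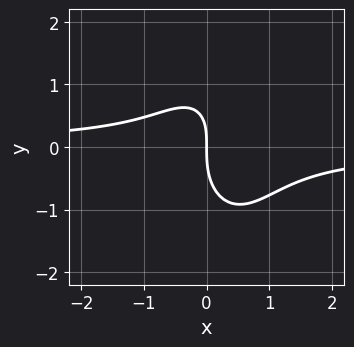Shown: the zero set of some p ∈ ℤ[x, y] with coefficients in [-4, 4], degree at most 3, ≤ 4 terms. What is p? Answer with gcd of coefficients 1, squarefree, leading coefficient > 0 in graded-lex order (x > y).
3*x^2*y + y^3 - x*y + 2*x

1. The degree is 3 — a generic line meets the curve in up to 3 points.
2. Observable constraints: it meets the x-axis at x = 0 (among the integer gridlines); it meets the y-axis at y = 0 (among the integer gridlines).
3. Putting this together gives p.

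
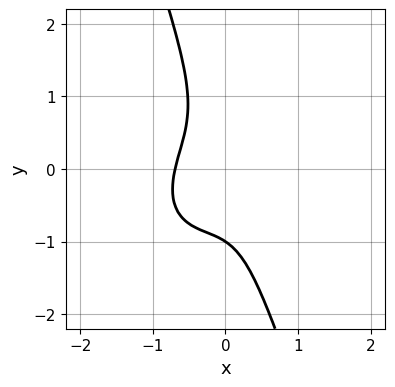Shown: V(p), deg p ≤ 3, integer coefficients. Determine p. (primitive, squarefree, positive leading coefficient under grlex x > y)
First, deg p = 3. No degree-2 curve has this shape.
Next, from the axis intercepts and sections: one y-axis crossing is at y = -1.
Finally, fitting integer coefficients to these (and the overall shape) gives p.

3*x^3 - 2*x^2*y + 2*x*y^2 + y^3 + 1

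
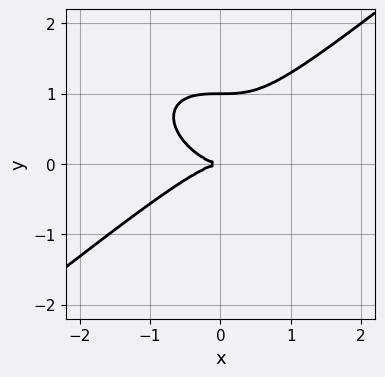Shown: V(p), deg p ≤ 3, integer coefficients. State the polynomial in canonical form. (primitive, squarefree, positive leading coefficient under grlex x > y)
x^3 - 2*y^3 + 2*y^2

1. Degree: the shape is more complex than any degree-2 curve, so deg p = 3.
2. From the visible intercepts: among the integer gridlines, it crosses the y-axis at y ∈ {0, 1}; it crosses the x-axis at the gridline x = 0.
3. Fitting integer coefficients to these (and the overall shape) gives p.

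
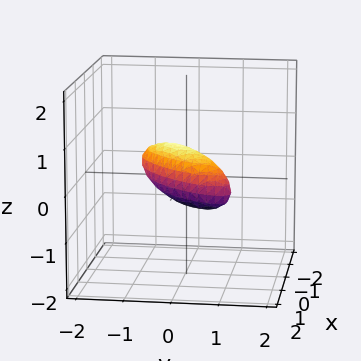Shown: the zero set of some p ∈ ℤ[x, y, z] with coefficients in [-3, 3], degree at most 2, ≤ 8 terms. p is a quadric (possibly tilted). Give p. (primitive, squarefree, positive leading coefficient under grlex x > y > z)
First, degree: a generic line meets the surface in up to 2 points, so deg p = 2.
Finally, solving for integer coefficients yields p as stated.

2*x^2 - 3*x*y + x*z + 2*y^2 + 3*z^2 - 1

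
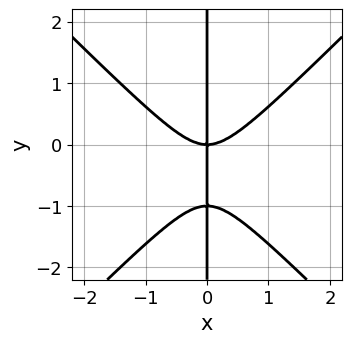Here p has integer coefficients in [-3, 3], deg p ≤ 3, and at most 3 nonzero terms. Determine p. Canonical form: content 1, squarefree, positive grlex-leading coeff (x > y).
x^3 - x*y^2 - x*y

Degree: the shape is more complex than any degree-2 curve, so deg p = 3.
Checking where it meets the axes: the visible y-axis segment lies entirely on the curve; it meets the x-axis at x = 0 (among the integer gridlines).
These observations pin down the coefficients.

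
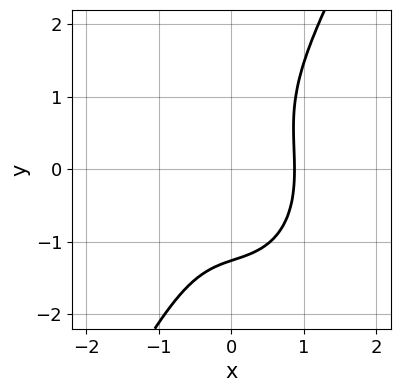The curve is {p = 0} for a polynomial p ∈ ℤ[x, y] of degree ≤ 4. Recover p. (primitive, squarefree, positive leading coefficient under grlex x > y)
The degree is 3 — a generic line meets the curve in up to 3 points.
Solving for integer coefficients yields p as stated.

3*x^3 + x*y^2 - y^3 - 2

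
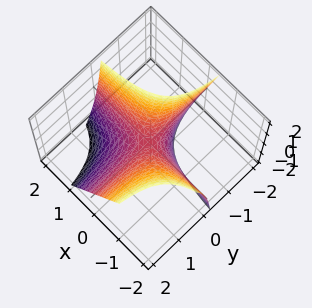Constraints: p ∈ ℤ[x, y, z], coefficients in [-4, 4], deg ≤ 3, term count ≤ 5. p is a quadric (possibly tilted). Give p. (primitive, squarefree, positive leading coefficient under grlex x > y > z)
3*x*y + y*z + z

First, the degree is 2 — the shape is more complex than any degree-1 surface.
Then, checking where it meets the axes: it crosses the z-axis at the gridline z = 0; the visible x-axis segment lies entirely on the surface.
Finally, together with the visible shape, these determine p as stated. Check: (0, 1, 0) on the y-axis lies on the surface, and p(0, 1, 0) = 0. ✓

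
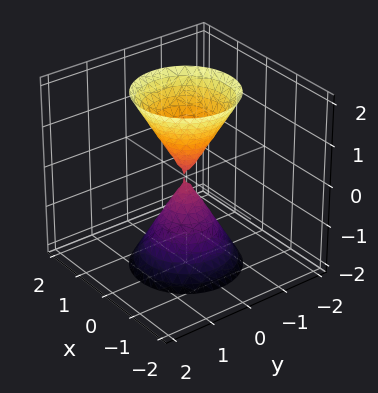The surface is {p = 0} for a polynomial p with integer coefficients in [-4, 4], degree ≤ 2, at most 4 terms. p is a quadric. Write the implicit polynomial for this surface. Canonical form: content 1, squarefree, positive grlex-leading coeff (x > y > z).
(a) The picture has 2 separate pieces. They look like related sheets of one shape, so recover p as a whole.
(b) deg p = 2. A double cone through the origin; a quadric.
(c) Symmetries: rotational symmetry about the z-axis ⇒ p depends on x, y only through x² + y²; mirror symmetry z ↦ −z ⇒ only even powers of z.
(d) Checking where it meets the axes: one x-axis crossing is at x = 0; one z-axis crossing is at z = 0; a circular section at z = 2 has radius between 1 and 2.
(e) Assembling these constraints gives the stated polynomial.

3*x^2 + 3*y^2 - z^2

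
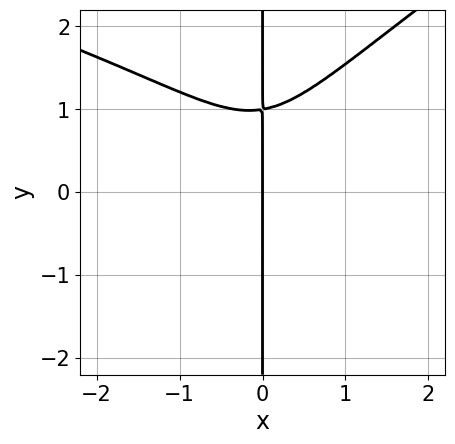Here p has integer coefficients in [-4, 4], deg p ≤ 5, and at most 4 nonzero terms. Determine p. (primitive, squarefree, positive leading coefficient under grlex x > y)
x^2*y^2 - 2*x*y^3 + 3*x^3 + 2*x

1. Degree: no degree-3 curve has this shape, so deg p = 4.
2. Against the integer gridlines: one x-axis crossing is at x = 0; every point of the y-axis in the box is on the curve.
3. The integer polynomial consistent with all of this is the stated p.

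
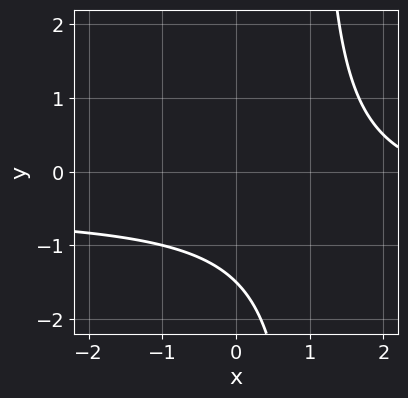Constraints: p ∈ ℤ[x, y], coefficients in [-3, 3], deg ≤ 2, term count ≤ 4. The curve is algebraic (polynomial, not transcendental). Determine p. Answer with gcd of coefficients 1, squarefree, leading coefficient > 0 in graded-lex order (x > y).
First, degree: a generic line meets the curve in up to 2 points, so deg p = 2.
Next, observable constraints: it misses every integer gridline on the x-axis.
Finally, solving for integer coefficients yields p as stated.

2*x*y + x - 2*y - 3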